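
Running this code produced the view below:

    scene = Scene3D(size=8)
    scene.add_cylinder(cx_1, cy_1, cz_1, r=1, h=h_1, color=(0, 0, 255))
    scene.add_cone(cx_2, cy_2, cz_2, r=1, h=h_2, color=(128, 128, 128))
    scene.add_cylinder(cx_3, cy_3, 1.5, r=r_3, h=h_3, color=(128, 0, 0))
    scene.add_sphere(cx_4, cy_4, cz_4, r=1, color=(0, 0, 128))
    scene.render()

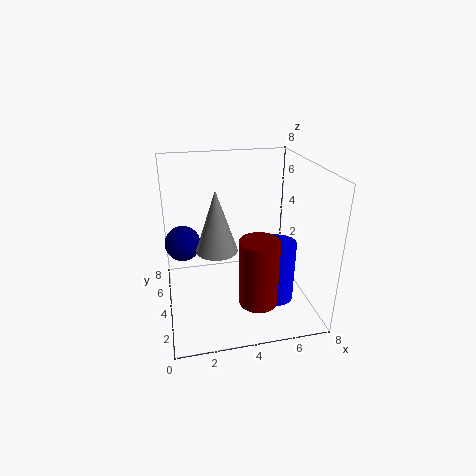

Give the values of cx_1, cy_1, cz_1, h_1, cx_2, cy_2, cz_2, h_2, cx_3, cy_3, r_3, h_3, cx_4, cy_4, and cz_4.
cx_1 = 6, cy_1 = 3, cz_1 = 0.5, h_1 = 3.5, cx_2 = 2.5, cy_2 = 2, cz_2 = 4.5, h_2 = 3, cx_3 = 4.5, cy_3 = 1.5, r_3 = 1, h_3 = 3.5, cx_4 = 1, cy_4 = 5, cz_4 = 3.5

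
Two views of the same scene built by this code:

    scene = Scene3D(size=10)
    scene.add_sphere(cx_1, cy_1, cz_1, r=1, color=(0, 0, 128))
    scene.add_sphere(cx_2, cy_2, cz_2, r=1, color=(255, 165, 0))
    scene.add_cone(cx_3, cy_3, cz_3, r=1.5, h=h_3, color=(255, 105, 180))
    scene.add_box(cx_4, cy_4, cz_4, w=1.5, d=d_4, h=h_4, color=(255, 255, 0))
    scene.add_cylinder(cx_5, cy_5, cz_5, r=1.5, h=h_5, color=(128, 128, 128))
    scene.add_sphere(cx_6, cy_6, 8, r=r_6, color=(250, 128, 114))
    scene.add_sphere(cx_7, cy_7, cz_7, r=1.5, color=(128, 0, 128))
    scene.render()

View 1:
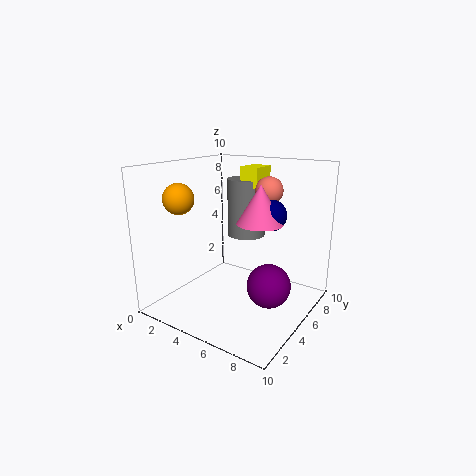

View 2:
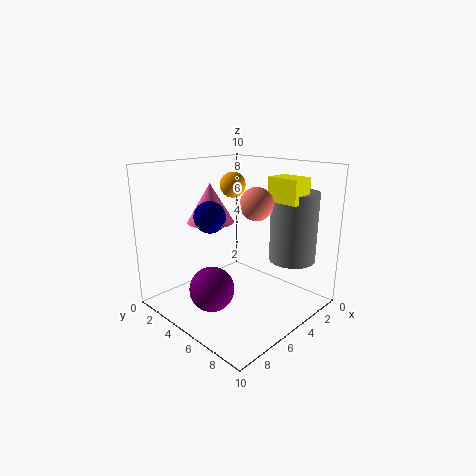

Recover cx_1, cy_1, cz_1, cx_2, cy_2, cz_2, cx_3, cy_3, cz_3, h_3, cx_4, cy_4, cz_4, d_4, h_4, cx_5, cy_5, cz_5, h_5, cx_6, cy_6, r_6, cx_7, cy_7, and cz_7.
cx_1 = 7.5
cy_1 = 5
cz_1 = 7
cx_2 = 2.5
cy_2 = 2
cz_2 = 8
cx_3 = 7
cy_3 = 4.5
cz_3 = 6.5
h_3 = 2.5
cx_4 = 3.5
cy_4 = 7.5
cz_4 = 8
d_4 = 2
h_4 = 1.5
cx_5 = 3.5
cy_5 = 8.5
cz_5 = 4
h_5 = 4.5
cx_6 = 6
cy_6 = 7.5
r_6 = 1
cx_7 = 7.5
cy_7 = 5
cz_7 = 2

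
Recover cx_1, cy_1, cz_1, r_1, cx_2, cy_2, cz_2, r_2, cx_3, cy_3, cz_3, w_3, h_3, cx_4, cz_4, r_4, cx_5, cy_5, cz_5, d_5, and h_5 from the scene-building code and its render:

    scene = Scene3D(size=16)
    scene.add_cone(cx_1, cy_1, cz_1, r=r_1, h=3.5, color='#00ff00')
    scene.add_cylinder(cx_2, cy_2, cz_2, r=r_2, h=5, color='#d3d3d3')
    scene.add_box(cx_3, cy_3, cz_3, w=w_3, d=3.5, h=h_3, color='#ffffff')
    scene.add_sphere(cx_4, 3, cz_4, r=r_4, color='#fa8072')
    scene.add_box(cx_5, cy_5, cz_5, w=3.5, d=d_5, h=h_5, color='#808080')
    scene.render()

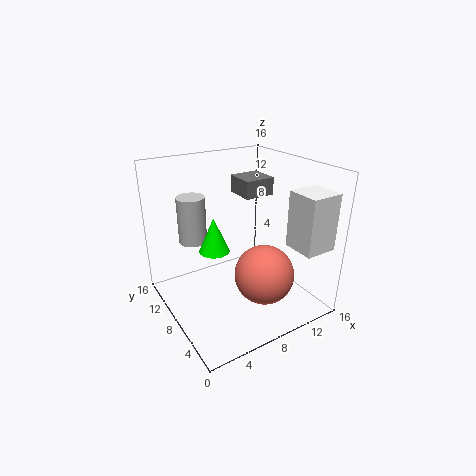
cx_1 = 4
cy_1 = 6
cz_1 = 8.5
r_1 = 1.5
cx_2 = 3.5
cy_2 = 10
cz_2 = 8
r_2 = 1.5
cx_3 = 11.5
cy_3 = 0.5
cz_3 = 8
w_3 = 3.5
h_3 = 6
cx_4 = 8
cz_4 = 6
r_4 = 3
cx_5 = 9.5
cy_5 = 8.5
cz_5 = 12
d_5 = 3.5
h_5 = 2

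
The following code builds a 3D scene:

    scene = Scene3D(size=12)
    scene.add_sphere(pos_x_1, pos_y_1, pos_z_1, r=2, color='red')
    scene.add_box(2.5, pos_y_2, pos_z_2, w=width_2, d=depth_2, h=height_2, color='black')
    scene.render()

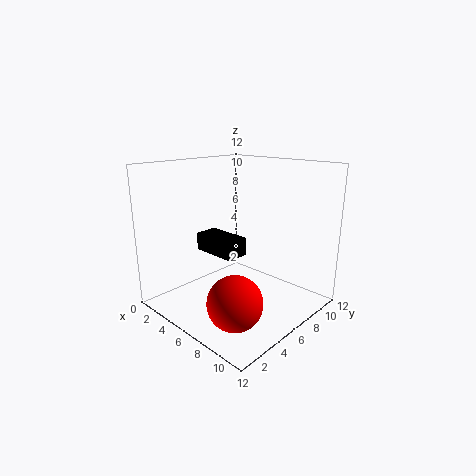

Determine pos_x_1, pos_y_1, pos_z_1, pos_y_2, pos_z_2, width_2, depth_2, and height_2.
pos_x_1 = 9.5; pos_y_1 = 2; pos_z_1 = 3; pos_y_2 = 4.5; pos_z_2 = 4.5; width_2 = 4; depth_2 = 2; height_2 = 1.5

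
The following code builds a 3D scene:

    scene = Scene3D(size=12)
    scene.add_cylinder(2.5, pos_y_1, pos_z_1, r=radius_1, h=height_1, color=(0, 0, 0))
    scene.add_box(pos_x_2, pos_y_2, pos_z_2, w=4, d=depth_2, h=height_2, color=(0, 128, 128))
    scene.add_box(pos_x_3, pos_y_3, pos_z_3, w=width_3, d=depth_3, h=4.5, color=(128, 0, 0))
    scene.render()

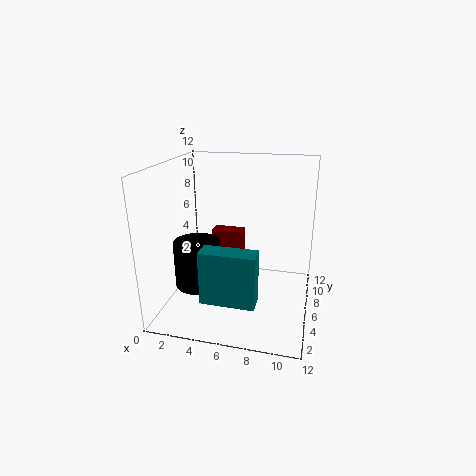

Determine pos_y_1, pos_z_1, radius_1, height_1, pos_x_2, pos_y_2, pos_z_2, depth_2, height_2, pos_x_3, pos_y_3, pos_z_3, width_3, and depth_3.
pos_y_1 = 5.5; pos_z_1 = 1.5; radius_1 = 2; height_1 = 4; pos_x_2 = 4.5; pos_y_2 = 0.5; pos_z_2 = 3; depth_2 = 1.5; height_2 = 4; pos_x_3 = 2.5; pos_y_3 = 9.5; pos_z_3 = 0.5; width_3 = 3; depth_3 = 1.5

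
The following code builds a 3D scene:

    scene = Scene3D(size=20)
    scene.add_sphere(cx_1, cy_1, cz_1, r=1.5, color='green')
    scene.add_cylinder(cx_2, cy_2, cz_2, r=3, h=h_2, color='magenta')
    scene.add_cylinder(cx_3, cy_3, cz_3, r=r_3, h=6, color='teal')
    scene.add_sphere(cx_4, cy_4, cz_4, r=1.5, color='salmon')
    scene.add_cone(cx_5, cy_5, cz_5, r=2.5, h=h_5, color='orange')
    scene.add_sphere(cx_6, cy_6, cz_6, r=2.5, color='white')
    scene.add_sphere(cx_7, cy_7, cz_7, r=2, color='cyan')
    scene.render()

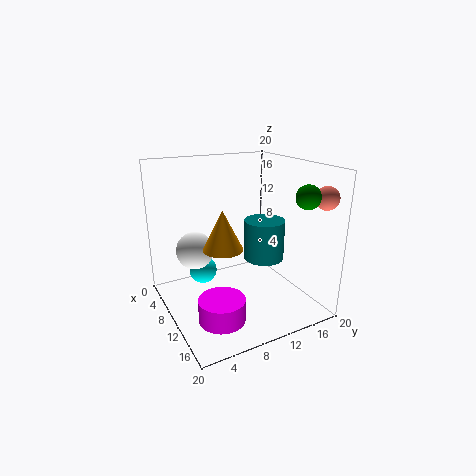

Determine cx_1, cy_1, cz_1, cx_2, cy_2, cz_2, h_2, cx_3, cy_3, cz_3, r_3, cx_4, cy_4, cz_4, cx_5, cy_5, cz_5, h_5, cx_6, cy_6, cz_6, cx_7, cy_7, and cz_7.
cx_1 = 18
cy_1 = 15
cz_1 = 17
cx_2 = 15
cy_2 = 5
cz_2 = 1.5
h_2 = 3
cx_3 = 9
cy_3 = 15
cz_3 = 5.5
r_3 = 3
cx_4 = 18
cy_4 = 18
cz_4 = 16.5
cx_5 = 13.5
cy_5 = 6
cz_5 = 10.5
h_5 = 5
cx_6 = 9
cy_6 = 4
cz_6 = 9
cx_7 = 6.5
cy_7 = 6
cz_7 = 4.5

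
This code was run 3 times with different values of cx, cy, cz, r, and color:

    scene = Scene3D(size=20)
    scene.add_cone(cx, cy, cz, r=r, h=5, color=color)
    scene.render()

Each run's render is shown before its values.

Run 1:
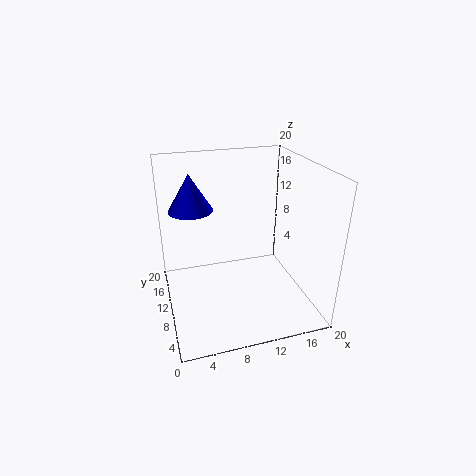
cx = 4
cy = 12
cz = 14
r = 3
color = 'blue'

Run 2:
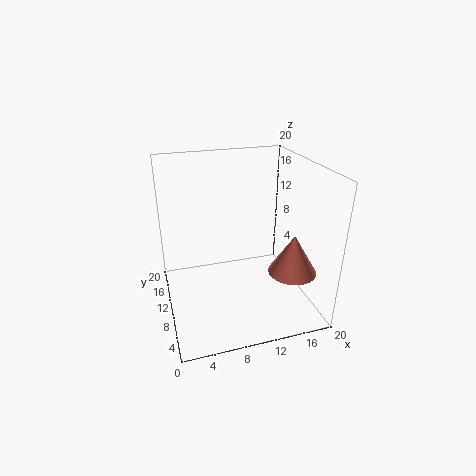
cx = 15
cy = 3
cz = 8
r = 3
color = 'salmon'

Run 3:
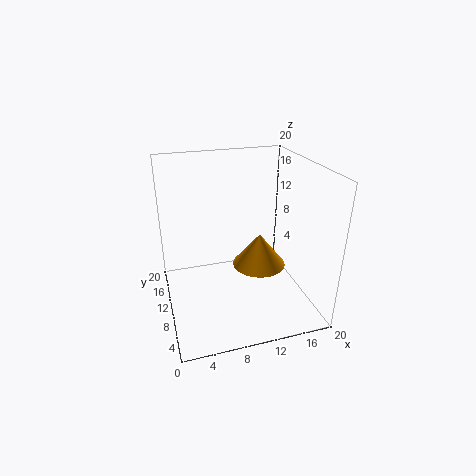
cx = 14
cy = 12
cz = 4
r = 4
color = 'orange'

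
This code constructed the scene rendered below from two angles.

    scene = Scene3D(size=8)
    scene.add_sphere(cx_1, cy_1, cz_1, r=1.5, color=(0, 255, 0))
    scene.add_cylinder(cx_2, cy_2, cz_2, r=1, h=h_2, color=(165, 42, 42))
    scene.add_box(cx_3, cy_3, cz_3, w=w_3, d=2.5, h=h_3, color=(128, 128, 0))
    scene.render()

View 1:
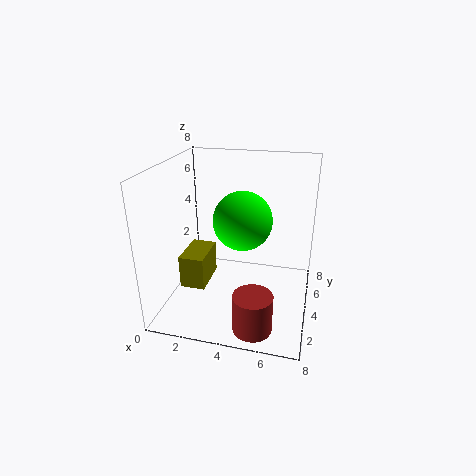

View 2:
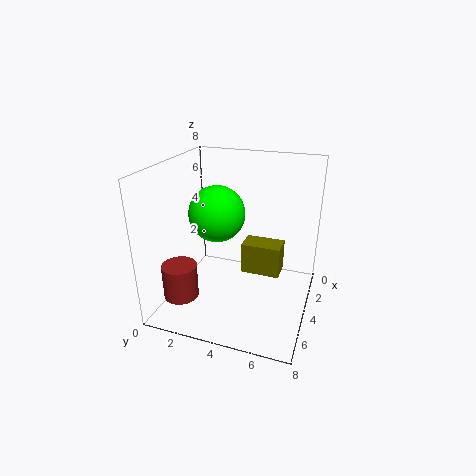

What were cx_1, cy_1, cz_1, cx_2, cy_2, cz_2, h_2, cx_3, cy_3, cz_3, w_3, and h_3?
cx_1 = 4.5, cy_1 = 3, cz_1 = 5.5, cx_2 = 5.5, cy_2 = 1, cz_2 = 0.5, h_2 = 2, cx_3 = 0.5, cy_3 = 3.5, cz_3 = 0.5, w_3 = 1.5, h_3 = 2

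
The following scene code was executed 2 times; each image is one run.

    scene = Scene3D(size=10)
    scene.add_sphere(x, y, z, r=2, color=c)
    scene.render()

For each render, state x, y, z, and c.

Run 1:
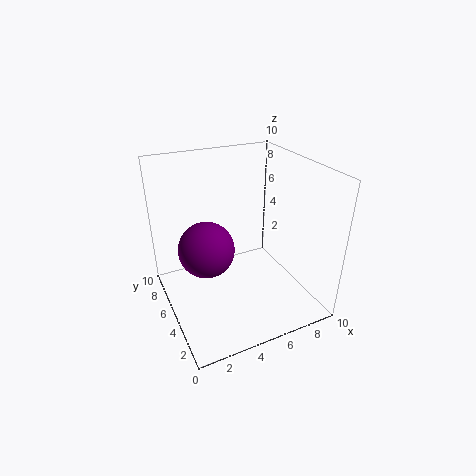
x = 3, y = 6, z = 4, c = 'purple'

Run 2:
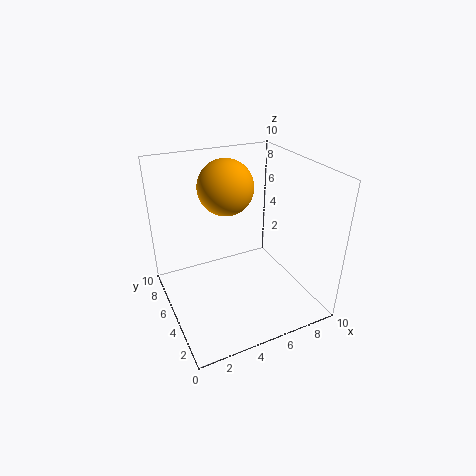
x = 5, y = 7, z = 8, c = 'orange'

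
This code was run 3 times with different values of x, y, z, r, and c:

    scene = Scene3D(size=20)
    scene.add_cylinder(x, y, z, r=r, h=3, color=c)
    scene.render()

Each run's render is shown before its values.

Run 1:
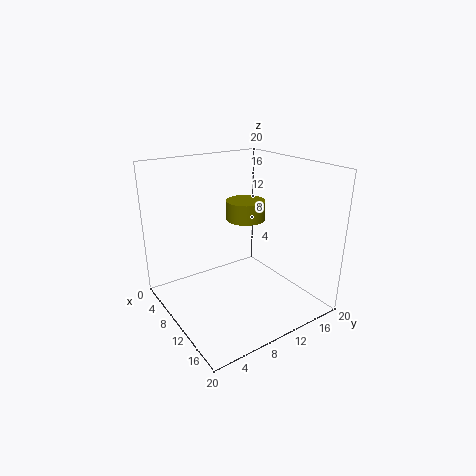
x = 5.5; y = 14.5; z = 10.5; r = 3; c = 'olive'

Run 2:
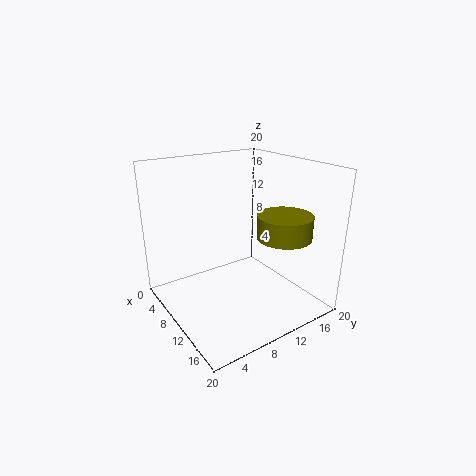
x = 16; y = 13; z = 11.5; r = 3.5; c = 'olive'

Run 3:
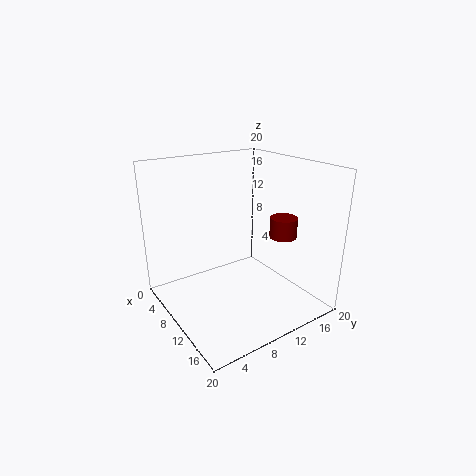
x = 11.5; y = 17; z = 9; r = 2; c = 'maroon'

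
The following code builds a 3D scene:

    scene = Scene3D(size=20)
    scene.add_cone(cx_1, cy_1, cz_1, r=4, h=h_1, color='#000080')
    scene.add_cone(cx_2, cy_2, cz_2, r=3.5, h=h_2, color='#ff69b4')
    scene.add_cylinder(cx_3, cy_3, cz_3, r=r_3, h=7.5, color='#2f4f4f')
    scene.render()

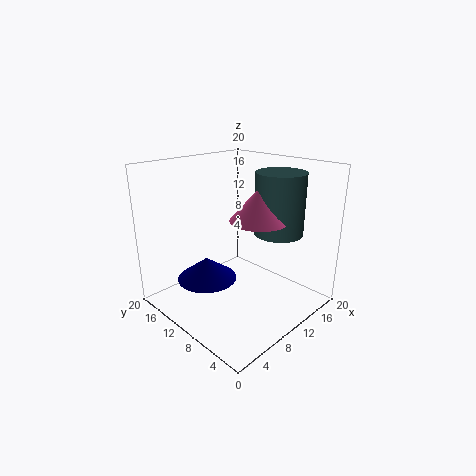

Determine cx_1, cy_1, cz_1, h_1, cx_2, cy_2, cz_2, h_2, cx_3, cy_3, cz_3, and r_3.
cx_1 = 5.5
cy_1 = 11.5
cz_1 = 5
h_1 = 3
cx_2 = 8
cy_2 = 4.5
cz_2 = 14.5
h_2 = 4
cx_3 = 10.5
cy_3 = 3.5
cz_3 = 12.5
r_3 = 3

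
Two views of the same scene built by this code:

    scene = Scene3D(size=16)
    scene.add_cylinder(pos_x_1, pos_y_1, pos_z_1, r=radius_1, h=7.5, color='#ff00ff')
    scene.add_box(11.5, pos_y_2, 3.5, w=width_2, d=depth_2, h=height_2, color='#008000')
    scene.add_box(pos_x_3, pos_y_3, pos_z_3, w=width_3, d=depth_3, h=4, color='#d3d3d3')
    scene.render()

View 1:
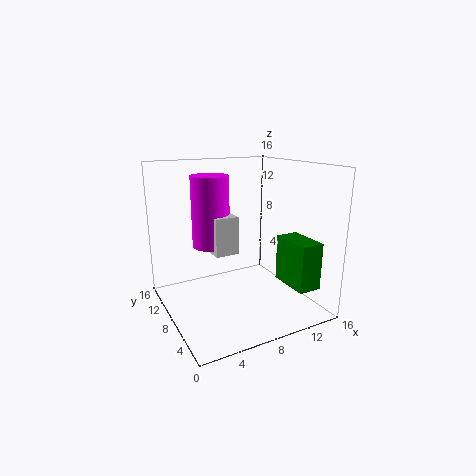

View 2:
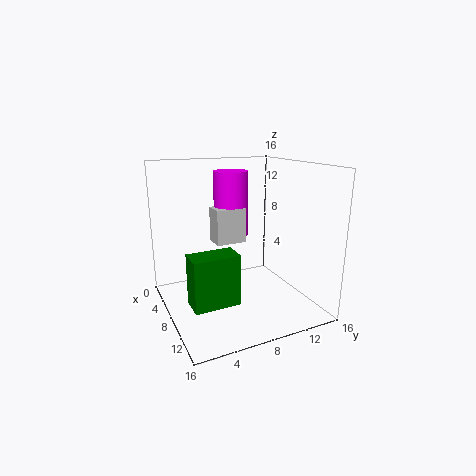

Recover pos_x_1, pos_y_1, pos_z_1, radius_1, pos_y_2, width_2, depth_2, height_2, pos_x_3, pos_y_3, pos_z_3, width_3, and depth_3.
pos_x_1 = 5; pos_y_1 = 8.5; pos_z_1 = 7.5; radius_1 = 2; pos_y_2 = 1; width_2 = 2.5; depth_2 = 4.5; height_2 = 5; pos_x_3 = 4.5; pos_y_3 = 6; pos_z_3 = 7; width_3 = 2.5; depth_3 = 3.5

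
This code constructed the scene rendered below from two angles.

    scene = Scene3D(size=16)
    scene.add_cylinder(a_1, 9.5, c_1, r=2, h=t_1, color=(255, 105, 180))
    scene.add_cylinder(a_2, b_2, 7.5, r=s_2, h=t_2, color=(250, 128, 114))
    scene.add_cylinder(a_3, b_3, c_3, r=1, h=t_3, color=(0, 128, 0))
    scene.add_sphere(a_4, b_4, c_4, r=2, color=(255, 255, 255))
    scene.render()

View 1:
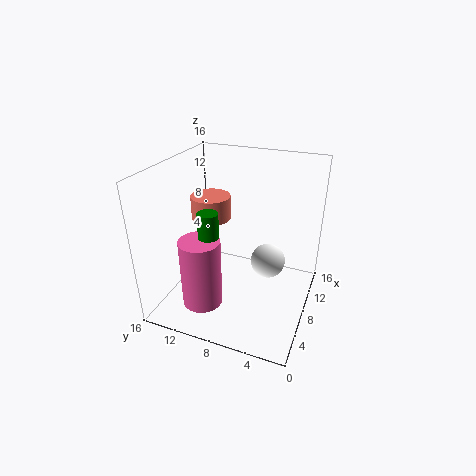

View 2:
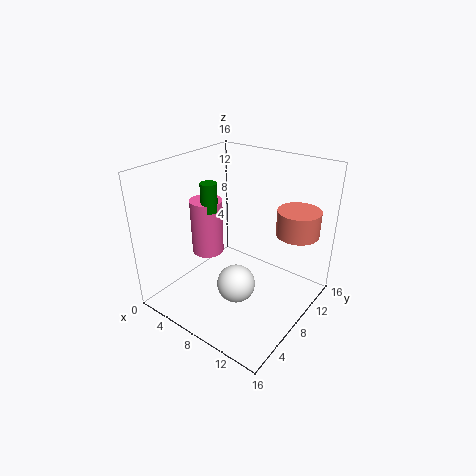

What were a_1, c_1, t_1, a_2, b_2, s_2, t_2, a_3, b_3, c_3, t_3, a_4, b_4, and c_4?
a_1 = 2; c_1 = 3.5; t_1 = 7; a_2 = 12.5; b_2 = 13.5; s_2 = 2.5; t_2 = 3; a_3 = 3; b_3 = 9; c_3 = 9.5; t_3 = 3.5; a_4 = 10; b_4 = 5; c_4 = 4.5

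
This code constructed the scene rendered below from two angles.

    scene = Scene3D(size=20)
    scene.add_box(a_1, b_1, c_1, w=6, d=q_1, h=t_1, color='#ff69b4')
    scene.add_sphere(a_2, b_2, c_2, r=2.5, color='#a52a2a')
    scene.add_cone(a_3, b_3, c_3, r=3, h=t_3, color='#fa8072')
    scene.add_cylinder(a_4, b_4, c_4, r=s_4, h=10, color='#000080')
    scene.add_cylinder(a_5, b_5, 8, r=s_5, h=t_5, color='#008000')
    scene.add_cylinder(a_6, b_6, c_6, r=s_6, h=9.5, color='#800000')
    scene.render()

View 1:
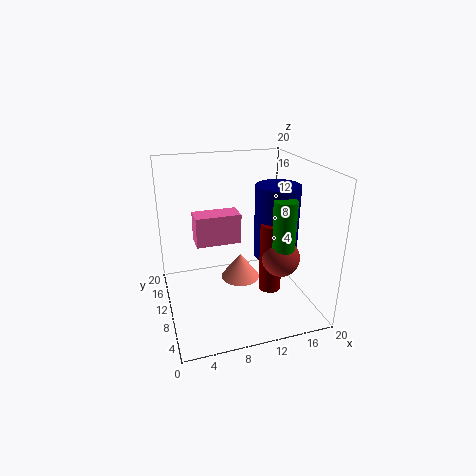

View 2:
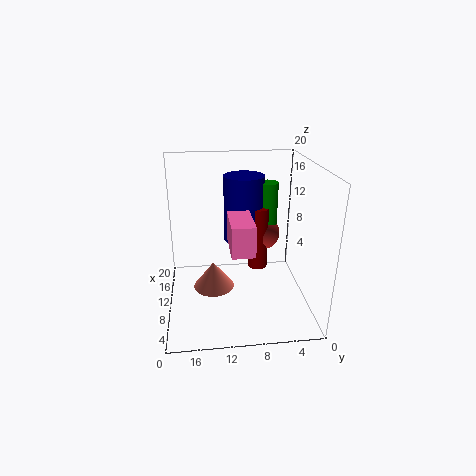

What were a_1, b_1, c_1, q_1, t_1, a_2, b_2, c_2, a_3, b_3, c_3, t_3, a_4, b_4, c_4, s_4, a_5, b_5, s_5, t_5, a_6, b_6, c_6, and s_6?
a_1 = 4; b_1 = 8.5; c_1 = 10; q_1 = 3; t_1 = 4; a_2 = 14.5; b_2 = 5.5; c_2 = 8.5; a_3 = 11.5; b_3 = 13.5; c_3 = 1.5; t_3 = 4; a_4 = 15; b_4 = 8.5; c_4 = 7.5; s_4 = 3; a_5 = 14.5; b_5 = 5; s_5 = 1.5; t_5 = 8.5; a_6 = 13.5; b_6 = 6.5; c_6 = 3.5; s_6 = 1.5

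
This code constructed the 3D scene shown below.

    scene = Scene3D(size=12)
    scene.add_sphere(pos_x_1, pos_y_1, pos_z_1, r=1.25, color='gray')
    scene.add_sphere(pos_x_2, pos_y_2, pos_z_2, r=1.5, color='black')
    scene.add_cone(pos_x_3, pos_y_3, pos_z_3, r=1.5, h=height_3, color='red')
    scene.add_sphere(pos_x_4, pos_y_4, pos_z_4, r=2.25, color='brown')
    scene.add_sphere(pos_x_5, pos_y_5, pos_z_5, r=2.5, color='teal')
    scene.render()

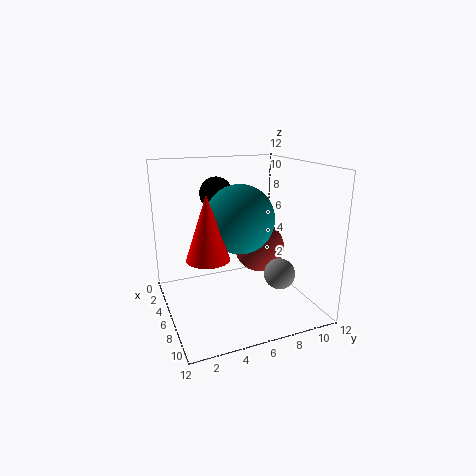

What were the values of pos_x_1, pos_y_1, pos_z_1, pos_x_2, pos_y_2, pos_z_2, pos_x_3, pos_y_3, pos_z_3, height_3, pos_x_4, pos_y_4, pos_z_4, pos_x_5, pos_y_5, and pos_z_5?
pos_x_1 = 8.75
pos_y_1 = 8.5
pos_z_1 = 3.5
pos_x_2 = 2
pos_y_2 = 5.5
pos_z_2 = 9
pos_x_3 = 9.75
pos_y_3 = 2.25
pos_z_3 = 6.25
height_3 = 4.5
pos_x_4 = 4.5
pos_y_4 = 8.75
pos_z_4 = 4.25
pos_x_5 = 8.75
pos_y_5 = 5
pos_z_5 = 8.5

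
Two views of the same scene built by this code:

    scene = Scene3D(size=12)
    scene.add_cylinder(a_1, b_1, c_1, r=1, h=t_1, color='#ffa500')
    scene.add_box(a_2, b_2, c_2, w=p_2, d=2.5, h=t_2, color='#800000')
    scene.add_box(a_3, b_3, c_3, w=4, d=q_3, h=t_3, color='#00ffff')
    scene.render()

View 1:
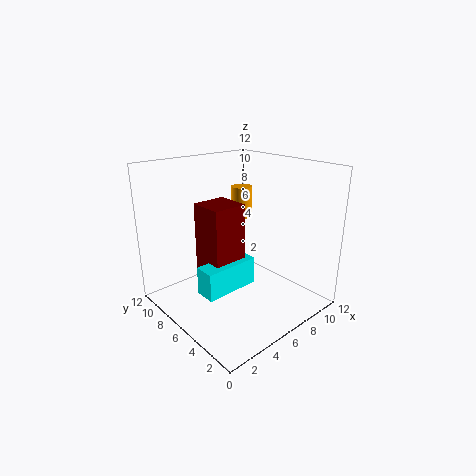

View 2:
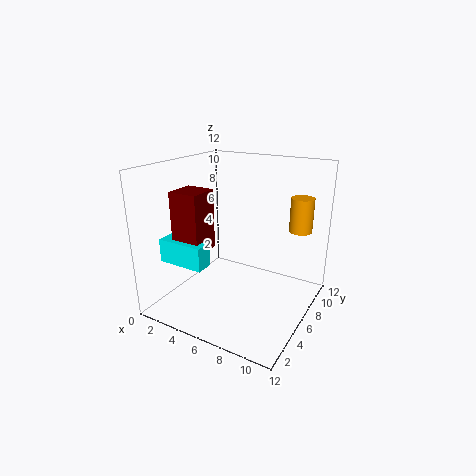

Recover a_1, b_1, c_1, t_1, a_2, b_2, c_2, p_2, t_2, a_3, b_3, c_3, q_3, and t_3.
a_1 = 10; b_1 = 10; c_1 = 6; t_1 = 3; a_2 = 1.5; b_2 = 3; c_2 = 5; p_2 = 2.5; t_2 = 5; a_3 = 0.5; b_3 = 2.5; c_3 = 4; q_3 = 1.5; t_3 = 2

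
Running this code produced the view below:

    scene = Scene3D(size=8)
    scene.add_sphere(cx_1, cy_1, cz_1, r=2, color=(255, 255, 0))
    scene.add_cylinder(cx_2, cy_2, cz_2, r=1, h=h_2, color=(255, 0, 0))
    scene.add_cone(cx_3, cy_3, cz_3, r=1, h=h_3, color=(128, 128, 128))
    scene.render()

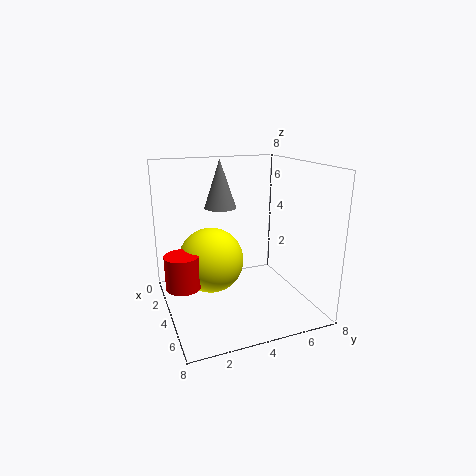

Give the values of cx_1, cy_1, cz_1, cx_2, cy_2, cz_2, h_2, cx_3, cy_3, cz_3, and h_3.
cx_1 = 2
cy_1 = 3
cz_1 = 2
cx_2 = 3
cy_2 = 1
cz_2 = 1
h_2 = 2
cx_3 = 1
cy_3 = 4
cz_3 = 5
h_3 = 3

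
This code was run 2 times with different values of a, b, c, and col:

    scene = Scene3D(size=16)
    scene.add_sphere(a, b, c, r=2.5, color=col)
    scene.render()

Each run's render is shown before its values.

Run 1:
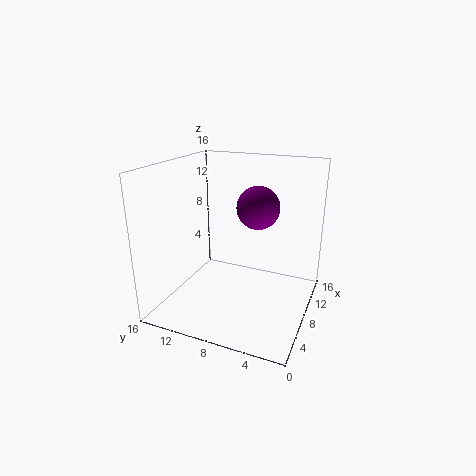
a = 11, b = 6.75, c = 10.75, col = 'purple'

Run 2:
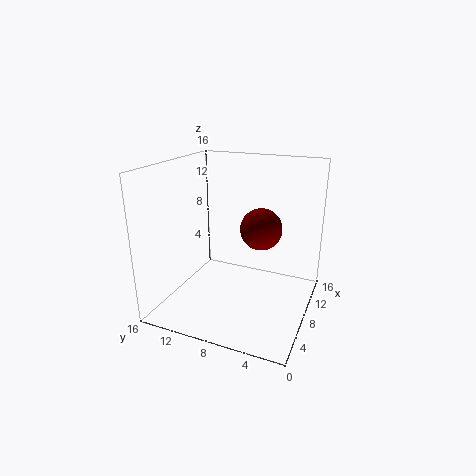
a = 11.5, b = 6.5, c = 8, col = 'maroon'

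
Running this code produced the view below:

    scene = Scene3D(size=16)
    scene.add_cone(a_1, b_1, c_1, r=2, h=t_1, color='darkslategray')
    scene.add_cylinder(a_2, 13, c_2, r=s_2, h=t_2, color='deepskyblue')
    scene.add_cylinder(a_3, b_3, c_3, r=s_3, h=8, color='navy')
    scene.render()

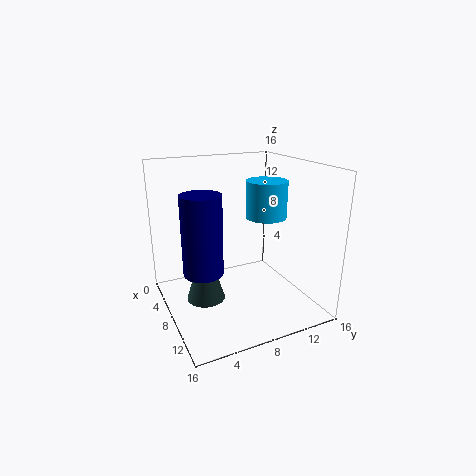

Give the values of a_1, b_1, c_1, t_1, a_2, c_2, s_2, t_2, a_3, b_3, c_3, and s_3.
a_1 = 9.5; b_1 = 3.5; c_1 = 2.5; t_1 = 6.5; a_2 = 5.5; c_2 = 9; s_2 = 2.5; t_2 = 4.5; a_3 = 10.5; b_3 = 3; c_3 = 6; s_3 = 2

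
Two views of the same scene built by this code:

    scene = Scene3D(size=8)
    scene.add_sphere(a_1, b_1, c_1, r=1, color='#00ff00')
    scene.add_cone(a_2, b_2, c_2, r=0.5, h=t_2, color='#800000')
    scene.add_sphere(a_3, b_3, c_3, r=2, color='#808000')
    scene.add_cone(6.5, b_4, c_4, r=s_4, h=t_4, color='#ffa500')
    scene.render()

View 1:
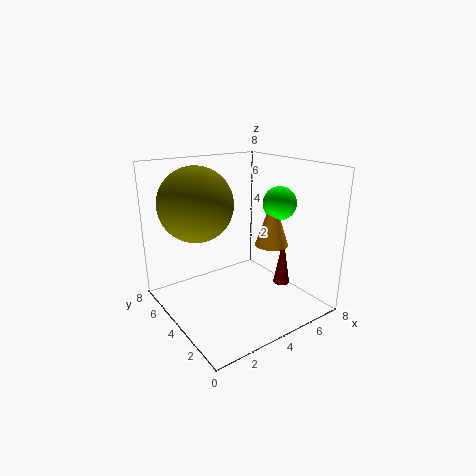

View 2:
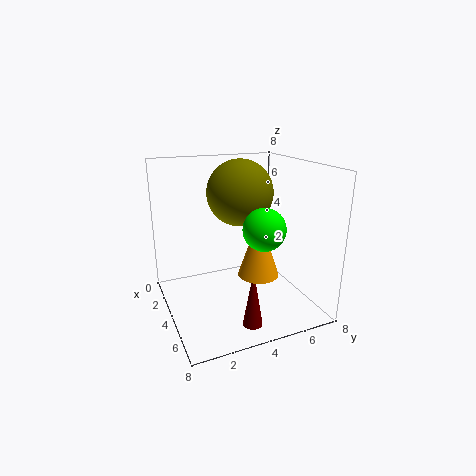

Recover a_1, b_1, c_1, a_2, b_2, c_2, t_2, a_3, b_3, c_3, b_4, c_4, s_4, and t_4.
a_1 = 7, b_1 = 4, c_1 = 5.5, a_2 = 7, b_2 = 3.5, c_2 = 0.5, t_2 = 3, a_3 = 2, b_3 = 5, c_3 = 6, b_4 = 4, c_4 = 3, s_4 = 1, t_4 = 3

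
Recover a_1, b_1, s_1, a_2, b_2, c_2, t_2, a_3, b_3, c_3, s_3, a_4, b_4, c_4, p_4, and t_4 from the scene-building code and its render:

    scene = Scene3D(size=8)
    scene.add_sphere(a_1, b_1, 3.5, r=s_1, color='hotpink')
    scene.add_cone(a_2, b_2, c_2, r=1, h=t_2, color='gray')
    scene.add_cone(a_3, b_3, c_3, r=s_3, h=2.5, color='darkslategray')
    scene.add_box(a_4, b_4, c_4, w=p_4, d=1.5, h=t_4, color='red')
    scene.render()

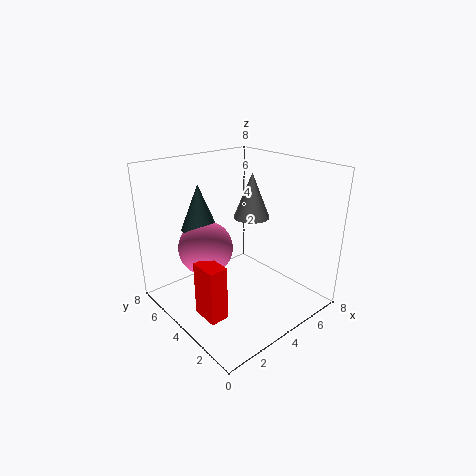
a_1 = 2.5
b_1 = 5
s_1 = 1.5
a_2 = 5
b_2 = 4
c_2 = 5
t_2 = 2.5
a_3 = 2.5
b_3 = 5.5
c_3 = 4.5
s_3 = 1
a_4 = 1
b_4 = 2.5
c_4 = 0.5
p_4 = 1
t_4 = 3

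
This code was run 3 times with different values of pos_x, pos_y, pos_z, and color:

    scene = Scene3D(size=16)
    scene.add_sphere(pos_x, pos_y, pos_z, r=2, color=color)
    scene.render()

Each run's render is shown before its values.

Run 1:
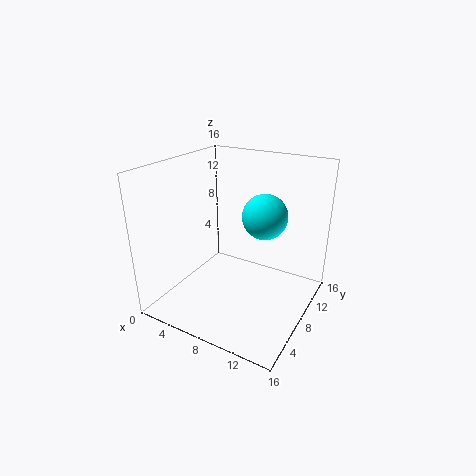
pos_x = 13, pos_y = 4, pos_z = 13, color = 'cyan'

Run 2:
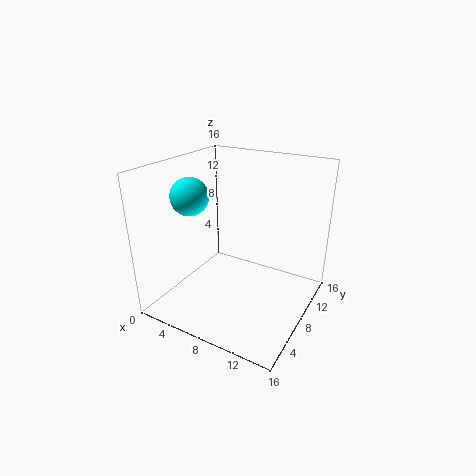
pos_x = 4, pos_y = 5, pos_z = 13, color = 'cyan'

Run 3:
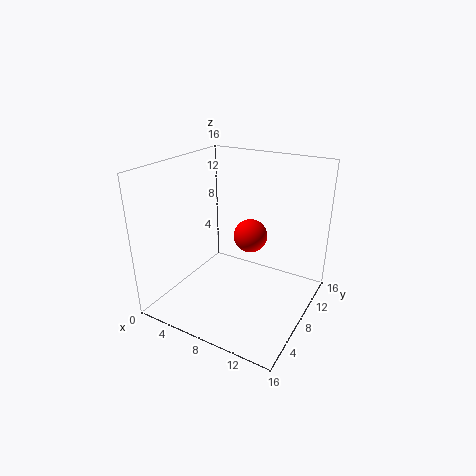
pos_x = 8, pos_y = 11, pos_z = 7, color = 'red'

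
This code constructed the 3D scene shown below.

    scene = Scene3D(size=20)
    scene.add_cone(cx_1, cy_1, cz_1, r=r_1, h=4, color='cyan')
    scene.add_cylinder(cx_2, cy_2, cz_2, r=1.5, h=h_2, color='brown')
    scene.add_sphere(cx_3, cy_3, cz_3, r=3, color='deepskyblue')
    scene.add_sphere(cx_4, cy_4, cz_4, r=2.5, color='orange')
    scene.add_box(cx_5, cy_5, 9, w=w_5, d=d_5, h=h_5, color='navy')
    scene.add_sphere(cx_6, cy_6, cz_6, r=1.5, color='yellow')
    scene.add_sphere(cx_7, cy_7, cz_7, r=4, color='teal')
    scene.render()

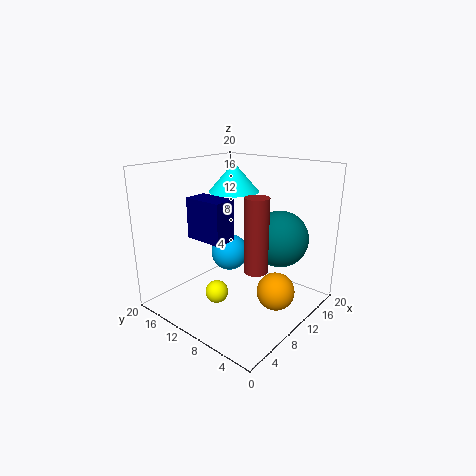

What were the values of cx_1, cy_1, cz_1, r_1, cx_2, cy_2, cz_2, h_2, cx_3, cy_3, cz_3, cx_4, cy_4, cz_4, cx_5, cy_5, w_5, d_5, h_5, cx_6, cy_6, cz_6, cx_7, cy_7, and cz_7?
cx_1 = 11.5
cy_1 = 12
cz_1 = 16
r_1 = 3.5
cx_2 = 7.5
cy_2 = 5
cz_2 = 7.5
h_2 = 9.5
cx_3 = 15
cy_3 = 16
cz_3 = 4.5
cx_4 = 10
cy_4 = 3.5
cz_4 = 4
cx_5 = 7.5
cy_5 = 11.5
w_5 = 3.5
d_5 = 6
h_5 = 6
cx_6 = 5
cy_6 = 9.5
cz_6 = 4
cx_7 = 14.5
cy_7 = 6
cz_7 = 9.5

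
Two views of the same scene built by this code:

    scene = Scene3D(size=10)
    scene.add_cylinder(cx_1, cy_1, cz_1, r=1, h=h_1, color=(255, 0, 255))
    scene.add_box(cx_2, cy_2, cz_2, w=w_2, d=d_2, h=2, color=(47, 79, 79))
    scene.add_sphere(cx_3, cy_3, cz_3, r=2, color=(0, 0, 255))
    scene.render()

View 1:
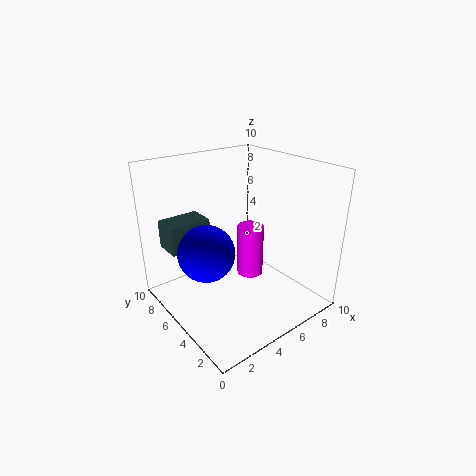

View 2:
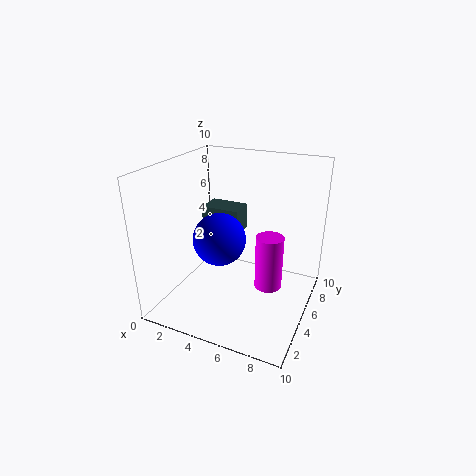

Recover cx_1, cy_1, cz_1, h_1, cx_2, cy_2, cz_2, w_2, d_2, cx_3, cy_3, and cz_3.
cx_1 = 7, cy_1 = 6, cz_1 = 1, h_1 = 4, cx_2 = 1, cy_2 = 7, cz_2 = 4, w_2 = 3, d_2 = 2, cx_3 = 3, cy_3 = 6, cz_3 = 4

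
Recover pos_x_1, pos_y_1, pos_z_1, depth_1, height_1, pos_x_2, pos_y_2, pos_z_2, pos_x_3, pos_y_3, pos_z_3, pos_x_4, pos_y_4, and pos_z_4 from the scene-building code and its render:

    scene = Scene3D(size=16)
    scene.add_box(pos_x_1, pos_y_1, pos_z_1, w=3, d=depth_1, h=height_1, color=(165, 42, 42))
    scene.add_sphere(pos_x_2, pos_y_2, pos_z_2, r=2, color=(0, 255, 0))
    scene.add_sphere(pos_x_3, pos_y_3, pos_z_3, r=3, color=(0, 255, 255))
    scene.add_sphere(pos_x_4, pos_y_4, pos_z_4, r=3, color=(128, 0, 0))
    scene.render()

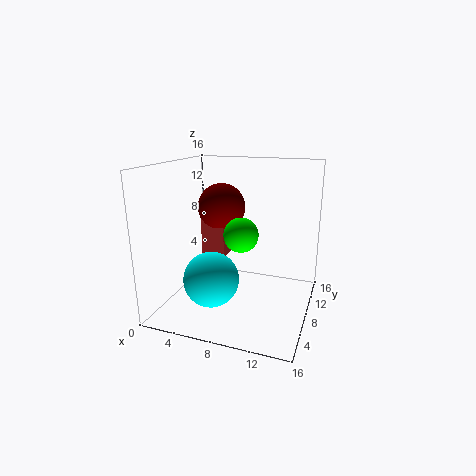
pos_x_1 = 2
pos_y_1 = 11
pos_z_1 = 4
depth_1 = 4
height_1 = 6
pos_x_2 = 8
pos_y_2 = 9
pos_z_2 = 8
pos_x_3 = 6
pos_y_3 = 5
pos_z_3 = 4
pos_x_4 = 4
pos_y_4 = 13
pos_z_4 = 10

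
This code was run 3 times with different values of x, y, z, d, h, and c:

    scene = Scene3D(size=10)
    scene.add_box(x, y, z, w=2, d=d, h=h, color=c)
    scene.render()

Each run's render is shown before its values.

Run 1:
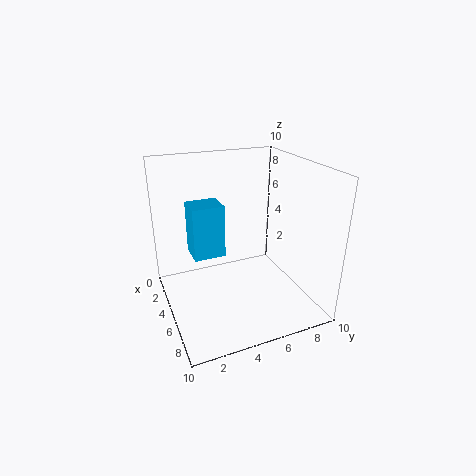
x = 2.5
y = 2
z = 3.5
d = 2.25
h = 3.75
c = 'deepskyblue'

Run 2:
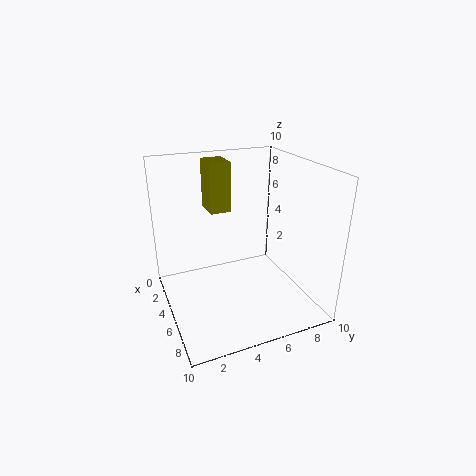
x = 1.75
y = 3.5
z = 6.5
d = 1.5
h = 3.5
c = 'olive'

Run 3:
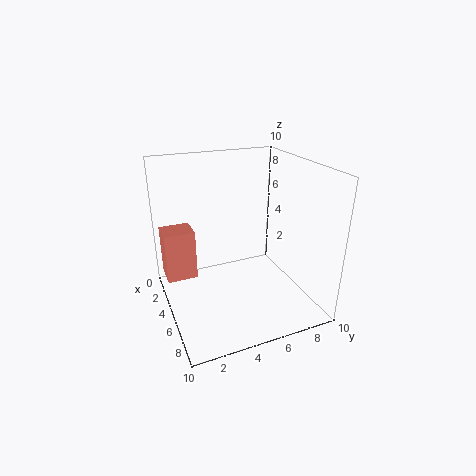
x = 1
y = 0.25
z = 1.25
d = 2.25
h = 3.75
c = 'salmon'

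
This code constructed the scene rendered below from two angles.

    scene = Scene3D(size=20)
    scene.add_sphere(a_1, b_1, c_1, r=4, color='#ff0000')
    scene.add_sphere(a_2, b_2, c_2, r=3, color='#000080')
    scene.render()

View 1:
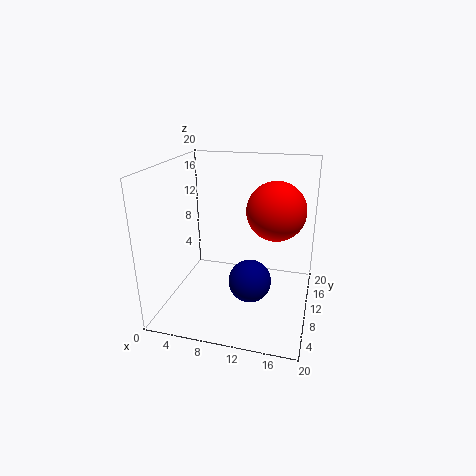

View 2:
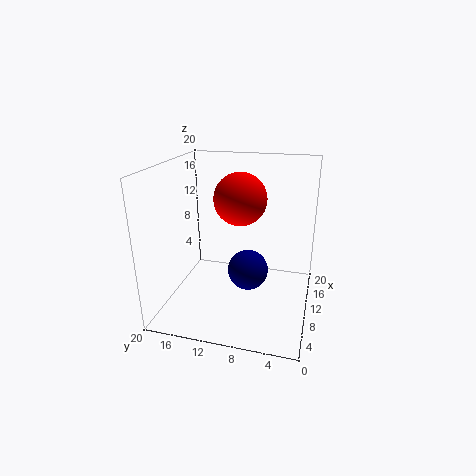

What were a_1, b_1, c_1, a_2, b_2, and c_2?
a_1 = 15
b_1 = 11
c_1 = 14
a_2 = 12
b_2 = 9
c_2 = 4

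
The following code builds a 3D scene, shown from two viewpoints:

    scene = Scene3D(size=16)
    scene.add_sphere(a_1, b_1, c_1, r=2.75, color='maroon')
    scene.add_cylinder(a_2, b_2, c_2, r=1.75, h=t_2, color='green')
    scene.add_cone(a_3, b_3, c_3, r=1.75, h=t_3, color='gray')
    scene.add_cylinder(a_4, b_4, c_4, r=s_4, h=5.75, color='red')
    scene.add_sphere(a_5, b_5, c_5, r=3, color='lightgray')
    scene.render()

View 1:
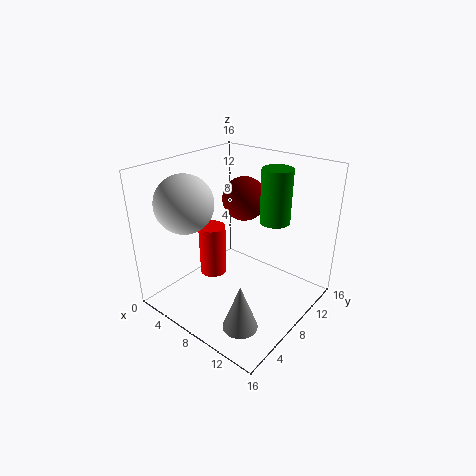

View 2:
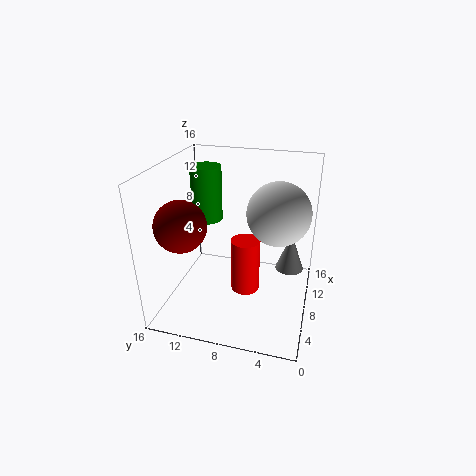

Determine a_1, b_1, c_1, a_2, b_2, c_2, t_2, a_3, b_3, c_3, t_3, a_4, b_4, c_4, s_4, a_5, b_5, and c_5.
a_1 = 4.75
b_1 = 13.25
c_1 = 10.25
a_2 = 10
b_2 = 12.25
c_2 = 9
t_2 = 6.25
a_3 = 12.75
b_3 = 2.5
c_3 = 2
t_3 = 4.75
a_4 = 5.5
b_4 = 6.5
c_4 = 3.5
s_4 = 1.5
a_5 = 5
b_5 = 3.25
c_5 = 12.75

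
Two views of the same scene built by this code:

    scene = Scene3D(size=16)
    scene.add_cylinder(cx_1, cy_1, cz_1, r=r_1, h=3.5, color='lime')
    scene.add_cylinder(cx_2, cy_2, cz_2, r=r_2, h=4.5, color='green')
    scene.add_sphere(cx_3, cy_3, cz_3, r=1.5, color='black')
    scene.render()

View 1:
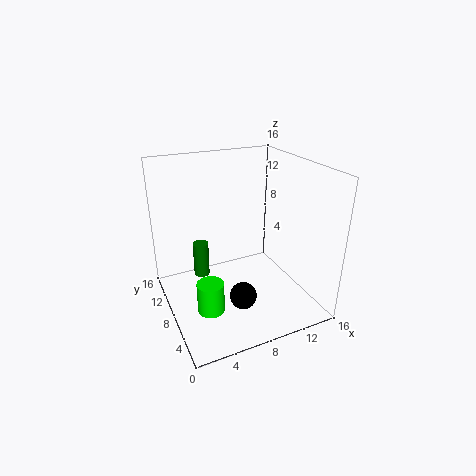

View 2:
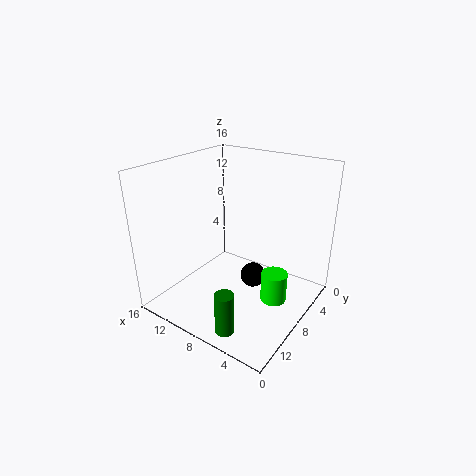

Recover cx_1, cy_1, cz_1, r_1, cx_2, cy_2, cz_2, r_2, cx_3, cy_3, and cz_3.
cx_1 = 4, cy_1 = 6.5, cz_1 = 0.5, r_1 = 1.5, cx_2 = 5.5, cy_2 = 14, cz_2 = 0.5, r_2 = 1, cx_3 = 7.5, cy_3 = 5.5, cz_3 = 2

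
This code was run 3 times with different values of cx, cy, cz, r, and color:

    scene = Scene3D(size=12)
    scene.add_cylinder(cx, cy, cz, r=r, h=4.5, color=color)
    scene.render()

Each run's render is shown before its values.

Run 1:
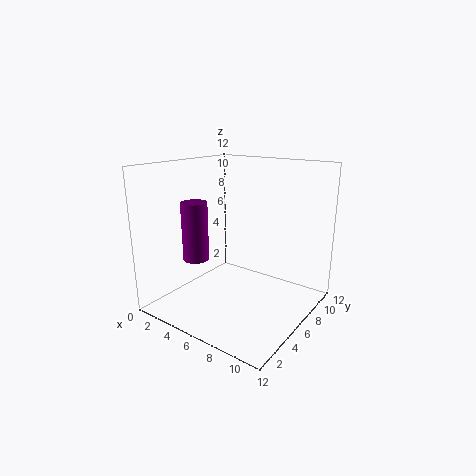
cx = 4.5; cy = 2.5; cz = 5; r = 1; color = 'purple'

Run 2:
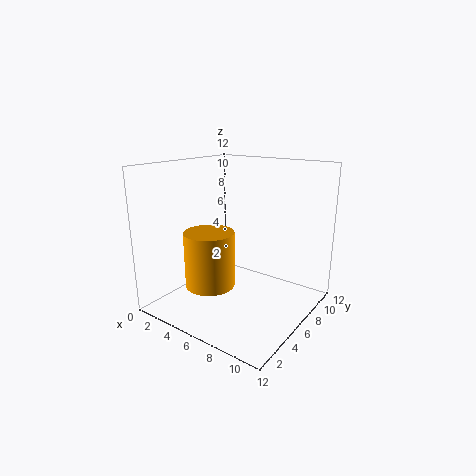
cx = 5; cy = 3.5; cz = 2.5; r = 2; color = 'orange'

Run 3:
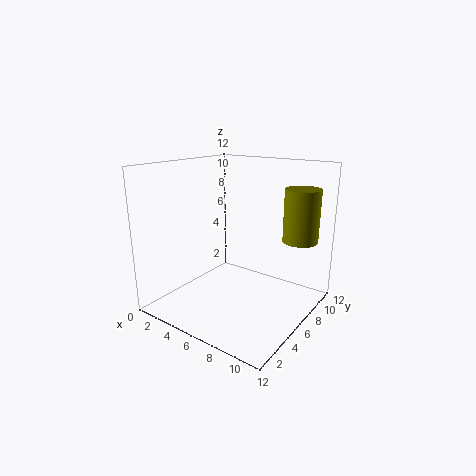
cx = 10; cy = 9.5; cz = 5.5; r = 1.5; color = 'olive'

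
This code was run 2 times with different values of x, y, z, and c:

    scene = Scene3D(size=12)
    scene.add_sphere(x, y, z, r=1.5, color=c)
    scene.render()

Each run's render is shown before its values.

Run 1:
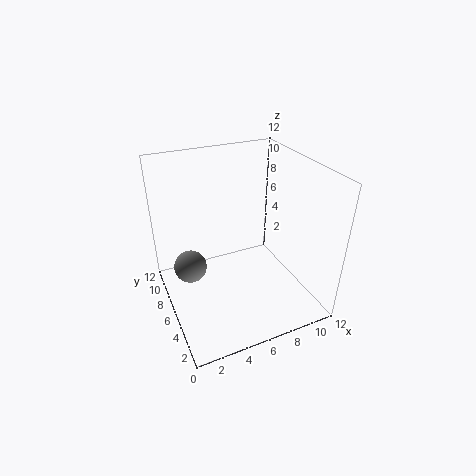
x = 2.5
y = 9
z = 2
c = 'gray'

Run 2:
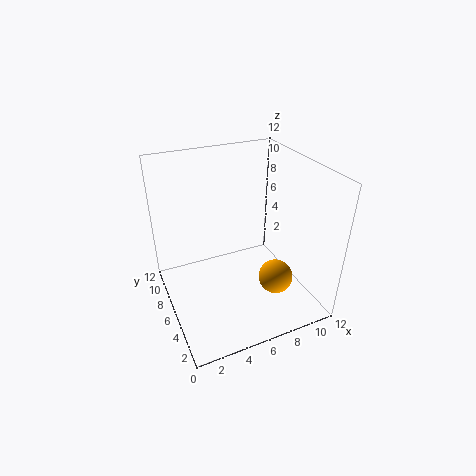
x = 9
y = 4.5
z = 2
c = 'orange'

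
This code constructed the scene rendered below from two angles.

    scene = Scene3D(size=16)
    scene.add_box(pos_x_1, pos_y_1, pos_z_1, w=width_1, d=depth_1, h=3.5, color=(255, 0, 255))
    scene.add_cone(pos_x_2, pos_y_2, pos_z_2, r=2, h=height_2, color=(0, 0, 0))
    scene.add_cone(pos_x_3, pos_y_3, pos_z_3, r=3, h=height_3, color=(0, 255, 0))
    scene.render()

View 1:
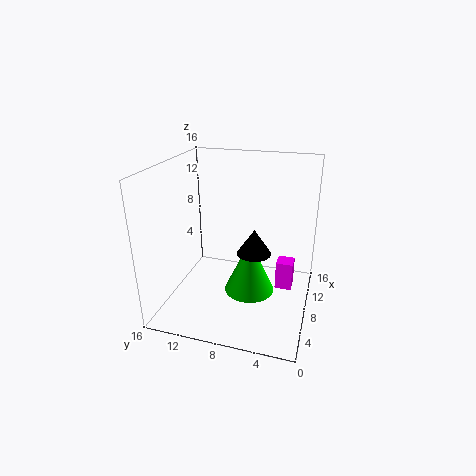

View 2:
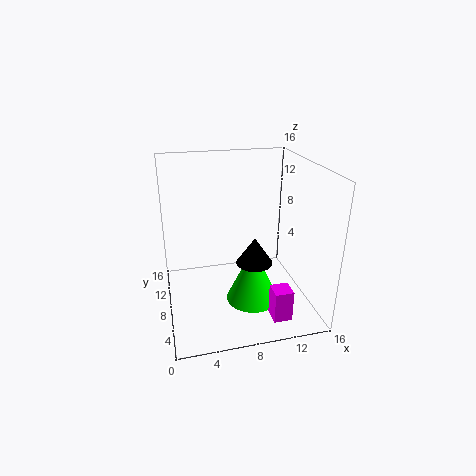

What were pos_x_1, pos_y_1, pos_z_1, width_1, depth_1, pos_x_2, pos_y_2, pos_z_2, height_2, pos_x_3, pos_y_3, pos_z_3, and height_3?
pos_x_1 = 10.5
pos_y_1 = 2
pos_z_1 = 0.5
width_1 = 2
depth_1 = 2
pos_x_2 = 9.5
pos_y_2 = 6.5
pos_z_2 = 5.5
height_2 = 3
pos_x_3 = 9.5
pos_y_3 = 7
pos_z_3 = 0.5
height_3 = 6.5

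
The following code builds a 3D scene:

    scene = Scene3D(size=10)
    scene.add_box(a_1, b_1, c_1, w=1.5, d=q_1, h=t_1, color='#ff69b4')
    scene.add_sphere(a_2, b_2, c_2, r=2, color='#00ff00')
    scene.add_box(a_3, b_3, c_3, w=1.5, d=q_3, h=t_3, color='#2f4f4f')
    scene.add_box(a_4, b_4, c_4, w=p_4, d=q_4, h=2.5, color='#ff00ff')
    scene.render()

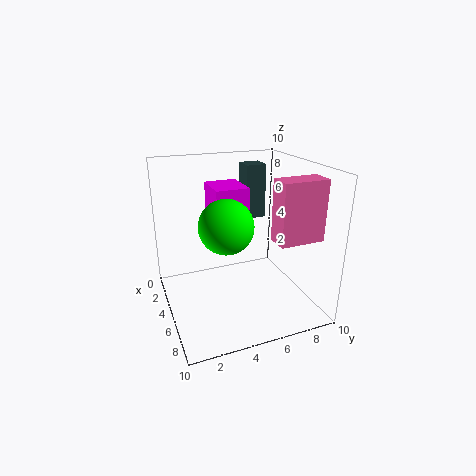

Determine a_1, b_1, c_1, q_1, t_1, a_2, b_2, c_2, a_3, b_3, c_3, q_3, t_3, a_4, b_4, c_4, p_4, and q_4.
a_1 = 7, b_1 = 6.5, c_1 = 5.5, q_1 = 3, t_1 = 4, a_2 = 4, b_2 = 4.5, c_2 = 5.5, a_3 = 1.5, b_3 = 6.5, c_3 = 5.5, q_3 = 1.5, t_3 = 4, a_4 = 0.5, b_4 = 4, c_4 = 5.5, p_4 = 3, q_4 = 2.5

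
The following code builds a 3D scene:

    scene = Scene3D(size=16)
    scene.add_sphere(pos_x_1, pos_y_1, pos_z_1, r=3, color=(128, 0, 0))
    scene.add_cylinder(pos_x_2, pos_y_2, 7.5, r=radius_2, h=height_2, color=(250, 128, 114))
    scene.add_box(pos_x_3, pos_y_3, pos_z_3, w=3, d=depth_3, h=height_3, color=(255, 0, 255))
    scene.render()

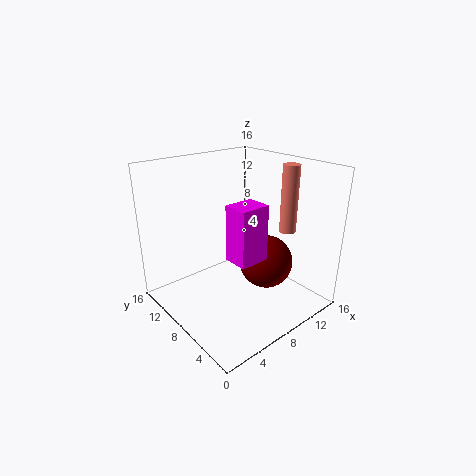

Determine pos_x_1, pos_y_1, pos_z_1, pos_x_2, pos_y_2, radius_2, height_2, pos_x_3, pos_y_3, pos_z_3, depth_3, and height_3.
pos_x_1 = 10.5
pos_y_1 = 6
pos_z_1 = 5
pos_x_2 = 14.5
pos_y_2 = 6.5
radius_2 = 1
height_2 = 8
pos_x_3 = 4
pos_y_3 = 2.5
pos_z_3 = 8
depth_3 = 2.5
height_3 = 5.5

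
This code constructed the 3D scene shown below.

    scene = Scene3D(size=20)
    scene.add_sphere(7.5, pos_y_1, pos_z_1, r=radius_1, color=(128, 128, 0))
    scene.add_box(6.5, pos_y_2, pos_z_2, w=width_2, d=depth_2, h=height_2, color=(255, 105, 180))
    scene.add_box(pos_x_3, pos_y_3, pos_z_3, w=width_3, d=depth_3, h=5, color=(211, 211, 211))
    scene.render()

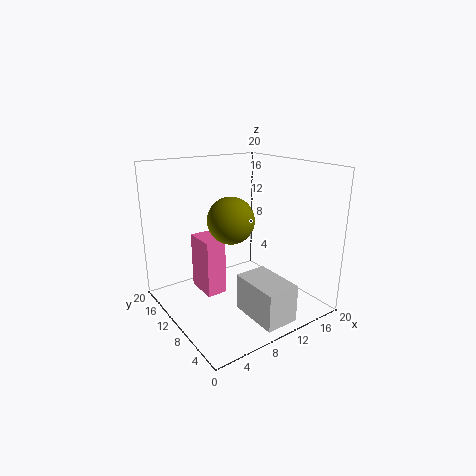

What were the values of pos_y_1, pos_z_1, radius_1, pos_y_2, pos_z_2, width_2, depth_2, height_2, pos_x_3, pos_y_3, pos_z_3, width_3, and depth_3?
pos_y_1 = 8; pos_z_1 = 13.5; radius_1 = 3; pos_y_2 = 12.5; pos_z_2 = 0.5; width_2 = 3; depth_2 = 5; height_2 = 8.5; pos_x_3 = 8; pos_y_3 = 0.5; pos_z_3 = 1; width_3 = 4.5; depth_3 = 7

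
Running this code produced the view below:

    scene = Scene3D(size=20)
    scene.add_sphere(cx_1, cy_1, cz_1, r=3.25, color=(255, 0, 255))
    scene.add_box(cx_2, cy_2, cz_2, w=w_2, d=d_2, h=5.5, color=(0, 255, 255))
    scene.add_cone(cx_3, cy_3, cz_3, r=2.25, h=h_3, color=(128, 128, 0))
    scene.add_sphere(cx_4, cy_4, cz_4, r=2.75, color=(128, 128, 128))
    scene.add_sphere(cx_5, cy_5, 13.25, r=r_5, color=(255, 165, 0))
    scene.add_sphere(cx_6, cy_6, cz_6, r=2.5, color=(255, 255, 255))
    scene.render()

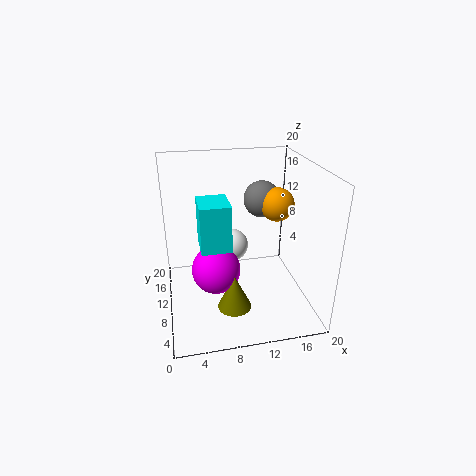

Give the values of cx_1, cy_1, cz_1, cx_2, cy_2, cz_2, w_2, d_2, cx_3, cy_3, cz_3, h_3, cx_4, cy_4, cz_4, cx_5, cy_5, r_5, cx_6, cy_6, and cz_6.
cx_1 = 6.5
cy_1 = 7.75
cz_1 = 6.75
cx_2 = 4.25
cy_2 = 2.5
cz_2 = 12.25
w_2 = 3.5
d_2 = 4.25
cx_3 = 8.5
cy_3 = 5.25
cz_3 = 2.25
h_3 = 4.75
cx_4 = 14.75
cy_4 = 15
cz_4 = 13.5
cx_5 = 16.5
cy_5 = 13
r_5 = 2.5
cx_6 = 10
cy_6 = 14.5
cz_6 = 6.5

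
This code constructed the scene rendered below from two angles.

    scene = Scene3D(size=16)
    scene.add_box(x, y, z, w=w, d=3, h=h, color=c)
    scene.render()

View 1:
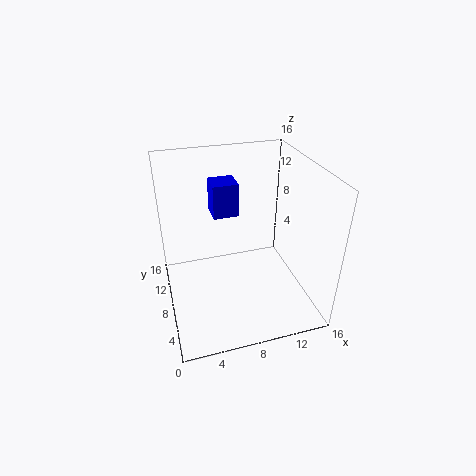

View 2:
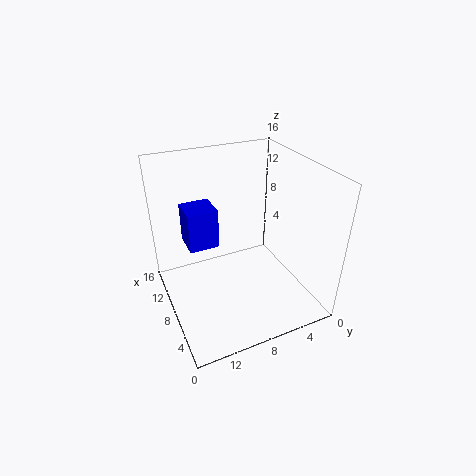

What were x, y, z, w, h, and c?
x = 6; y = 11; z = 9; w = 3; h = 4; c = 'blue'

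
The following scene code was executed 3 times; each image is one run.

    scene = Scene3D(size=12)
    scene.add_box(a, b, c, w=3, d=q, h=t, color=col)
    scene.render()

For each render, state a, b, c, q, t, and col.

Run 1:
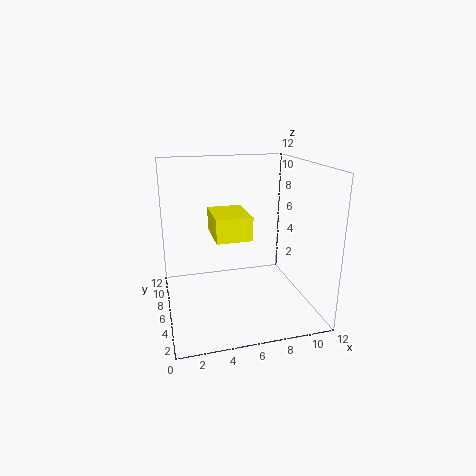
a = 4, b = 5, c = 6, q = 4, t = 2, col = 'yellow'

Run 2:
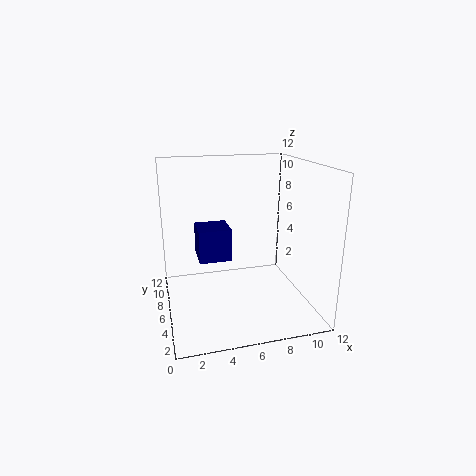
a = 3, b = 8, c = 3, q = 3, t = 3, col = 'navy'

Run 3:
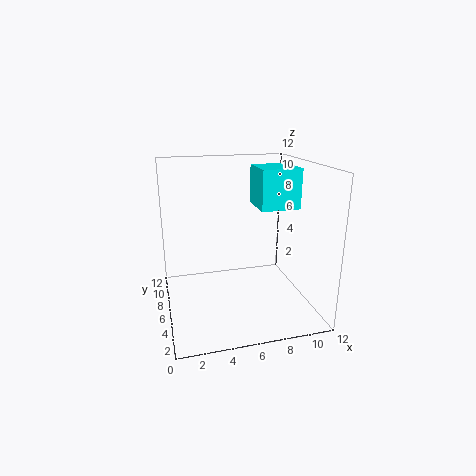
a = 7, b = 3, c = 9, q = 3, t = 3, col = 'cyan'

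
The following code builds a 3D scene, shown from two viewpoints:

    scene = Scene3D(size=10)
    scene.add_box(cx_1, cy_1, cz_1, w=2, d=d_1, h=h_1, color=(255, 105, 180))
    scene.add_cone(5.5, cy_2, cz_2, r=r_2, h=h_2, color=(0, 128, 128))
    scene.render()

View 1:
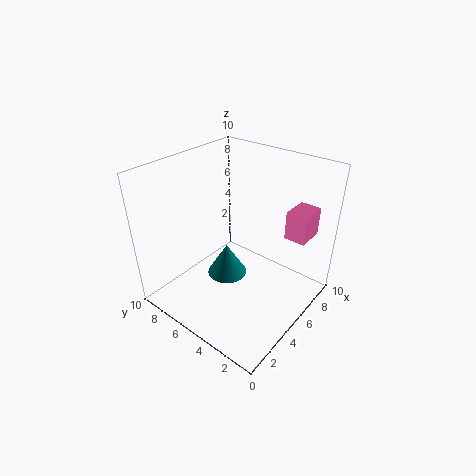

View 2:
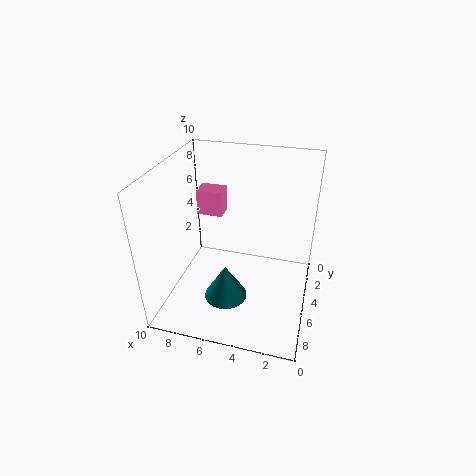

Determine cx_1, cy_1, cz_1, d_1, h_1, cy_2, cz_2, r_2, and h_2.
cx_1 = 7
cy_1 = 1
cz_1 = 5
d_1 = 1.5
h_1 = 2
cy_2 = 6.5
cz_2 = 1
r_2 = 1.5
h_2 = 2.5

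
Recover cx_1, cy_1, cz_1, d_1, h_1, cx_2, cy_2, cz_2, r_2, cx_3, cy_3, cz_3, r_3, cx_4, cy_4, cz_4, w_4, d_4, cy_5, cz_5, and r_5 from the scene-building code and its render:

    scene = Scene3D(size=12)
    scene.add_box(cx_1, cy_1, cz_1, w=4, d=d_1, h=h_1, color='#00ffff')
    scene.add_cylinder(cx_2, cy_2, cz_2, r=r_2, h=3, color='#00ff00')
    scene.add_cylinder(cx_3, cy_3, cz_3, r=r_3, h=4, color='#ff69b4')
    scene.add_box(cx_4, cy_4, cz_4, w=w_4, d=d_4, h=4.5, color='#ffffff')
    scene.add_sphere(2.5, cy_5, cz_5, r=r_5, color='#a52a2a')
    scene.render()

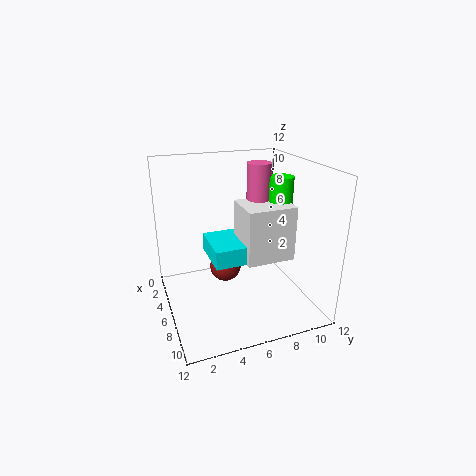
cx_1 = 4, cy_1 = 3.5, cz_1 = 4.5, d_1 = 3.5, h_1 = 1.5, cx_2 = 6.5, cy_2 = 9.5, cz_2 = 8, r_2 = 1, cx_3 = 5.5, cy_3 = 8, cz_3 = 8, r_3 = 1, cx_4 = 5, cy_4 = 6, cz_4 = 4.5, w_4 = 3.5, d_4 = 4, cy_5 = 6, cz_5 = 1.5, r_5 = 1.5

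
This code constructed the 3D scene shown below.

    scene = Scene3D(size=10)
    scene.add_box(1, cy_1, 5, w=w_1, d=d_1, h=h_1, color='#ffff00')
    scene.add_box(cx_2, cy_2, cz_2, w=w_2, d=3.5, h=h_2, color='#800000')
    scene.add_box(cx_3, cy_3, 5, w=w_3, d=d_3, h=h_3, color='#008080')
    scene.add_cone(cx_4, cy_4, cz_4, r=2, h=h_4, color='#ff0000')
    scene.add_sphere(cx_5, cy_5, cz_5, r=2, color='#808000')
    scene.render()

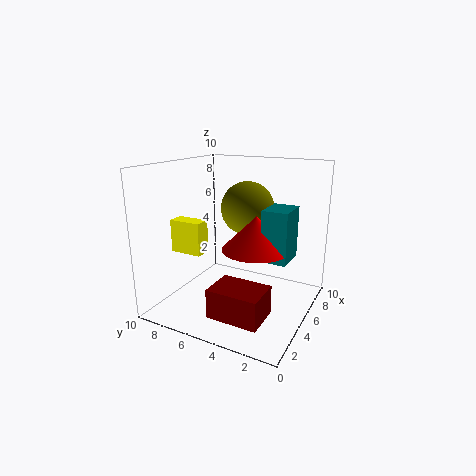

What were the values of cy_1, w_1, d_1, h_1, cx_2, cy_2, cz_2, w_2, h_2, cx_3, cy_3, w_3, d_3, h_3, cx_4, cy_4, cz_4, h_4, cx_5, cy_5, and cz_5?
cy_1 = 5.5, w_1 = 1, d_1 = 2, h_1 = 2, cx_2 = 1.5, cy_2 = 2, cz_2 = 0.5, w_2 = 2.5, h_2 = 2, cx_3 = 2, cy_3 = 0.5, w_3 = 2, d_3 = 1.5, h_3 = 3, cx_4 = 2.5, cy_4 = 2.5, cz_4 = 5.5, h_4 = 2, cx_5 = 7.5, cy_5 = 5.5, cz_5 = 6.5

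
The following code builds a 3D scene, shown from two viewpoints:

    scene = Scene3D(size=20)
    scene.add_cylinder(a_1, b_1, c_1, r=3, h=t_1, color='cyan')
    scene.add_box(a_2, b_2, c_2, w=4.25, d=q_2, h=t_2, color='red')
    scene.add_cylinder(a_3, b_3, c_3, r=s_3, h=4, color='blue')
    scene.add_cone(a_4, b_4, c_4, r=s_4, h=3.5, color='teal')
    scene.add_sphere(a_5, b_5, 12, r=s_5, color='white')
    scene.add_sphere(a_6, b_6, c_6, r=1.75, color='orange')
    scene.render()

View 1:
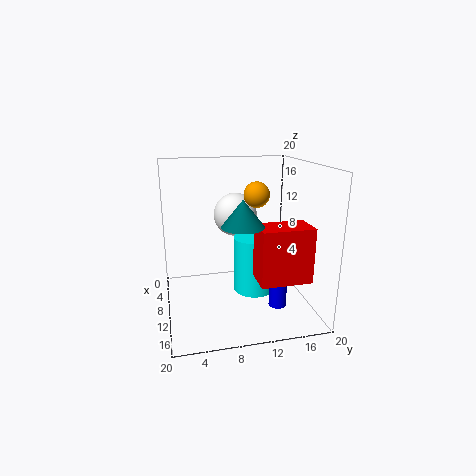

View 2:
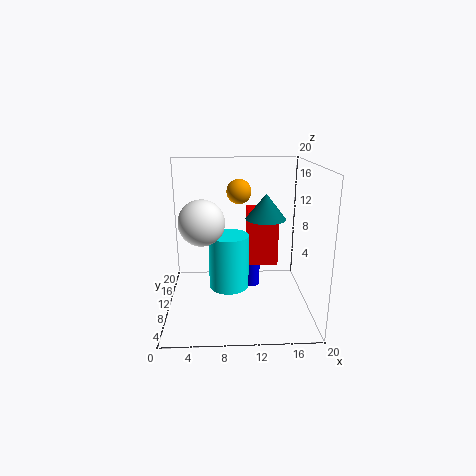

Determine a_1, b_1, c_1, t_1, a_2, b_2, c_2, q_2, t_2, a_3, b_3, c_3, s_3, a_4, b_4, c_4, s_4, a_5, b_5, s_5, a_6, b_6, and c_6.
a_1 = 8.75
b_1 = 12.75
c_1 = 1.25
t_1 = 8.25
a_2 = 11.75
b_2 = 11.75
c_2 = 5
q_2 = 7
t_2 = 7.5
a_3 = 12.5
b_3 = 15.25
c_3 = 0.25
s_3 = 1.25
a_4 = 13.75
b_4 = 9.75
c_4 = 12.75
s_4 = 2.75
a_5 = 5
b_5 = 10.75
s_5 = 3.25
a_6 = 10.25
b_6 = 12.5
c_6 = 16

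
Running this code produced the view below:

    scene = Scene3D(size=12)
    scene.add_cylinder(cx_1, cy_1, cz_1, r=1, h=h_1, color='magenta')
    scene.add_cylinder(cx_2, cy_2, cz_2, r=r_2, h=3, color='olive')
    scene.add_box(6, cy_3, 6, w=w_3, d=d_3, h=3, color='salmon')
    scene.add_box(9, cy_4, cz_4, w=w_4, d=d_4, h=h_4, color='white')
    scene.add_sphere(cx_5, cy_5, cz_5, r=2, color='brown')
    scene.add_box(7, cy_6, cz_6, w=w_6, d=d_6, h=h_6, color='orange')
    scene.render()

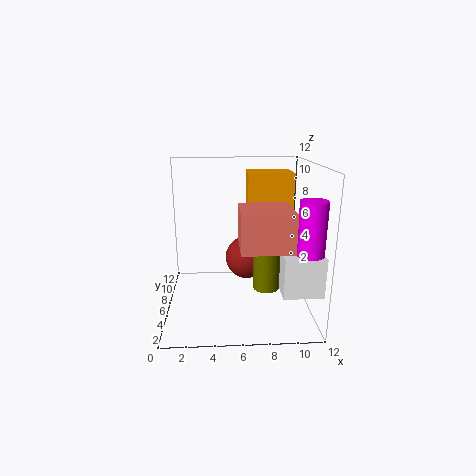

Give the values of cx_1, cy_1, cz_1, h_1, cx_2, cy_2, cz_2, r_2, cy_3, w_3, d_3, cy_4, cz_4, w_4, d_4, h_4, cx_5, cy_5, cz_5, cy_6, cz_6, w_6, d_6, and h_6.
cx_1 = 11, cy_1 = 2, cz_1 = 5, h_1 = 5, cx_2 = 8, cy_2 = 3, cz_2 = 3, r_2 = 1, cy_3 = 2, w_3 = 4, d_3 = 4, cy_4 = 1, cz_4 = 3, w_4 = 3, d_4 = 2, h_4 = 3, cx_5 = 7, cy_5 = 9, cz_5 = 3, cy_6 = 8, cz_6 = 6, w_6 = 4, d_6 = 3, h_6 = 5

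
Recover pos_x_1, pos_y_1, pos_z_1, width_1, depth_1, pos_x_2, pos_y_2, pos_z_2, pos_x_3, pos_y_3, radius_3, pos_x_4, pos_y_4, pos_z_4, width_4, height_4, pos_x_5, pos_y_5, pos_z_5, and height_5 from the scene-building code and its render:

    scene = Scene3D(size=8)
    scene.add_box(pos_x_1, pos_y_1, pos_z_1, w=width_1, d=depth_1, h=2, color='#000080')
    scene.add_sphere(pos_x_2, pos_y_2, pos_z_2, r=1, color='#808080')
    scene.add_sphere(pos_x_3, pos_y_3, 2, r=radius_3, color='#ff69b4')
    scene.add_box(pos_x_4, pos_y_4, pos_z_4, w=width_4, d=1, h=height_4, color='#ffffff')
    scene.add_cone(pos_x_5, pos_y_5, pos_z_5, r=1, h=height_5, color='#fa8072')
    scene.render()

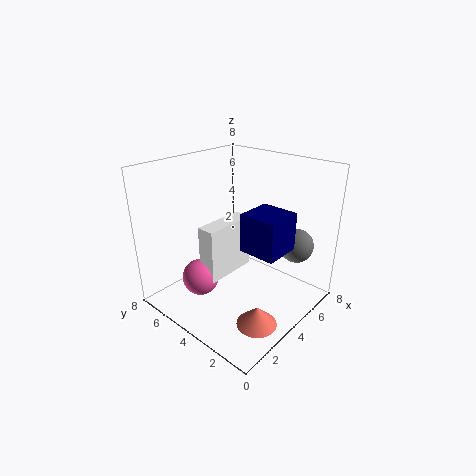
pos_x_1 = 3; pos_y_1 = 1; pos_z_1 = 4; width_1 = 2; depth_1 = 2; pos_x_2 = 7; pos_y_2 = 2; pos_z_2 = 3; pos_x_3 = 2; pos_y_3 = 5; radius_3 = 1; pos_x_4 = 2; pos_y_4 = 4; pos_z_4 = 2; width_4 = 3; height_4 = 3; pos_x_5 = 2; pos_y_5 = 1; pos_z_5 = 1; height_5 = 1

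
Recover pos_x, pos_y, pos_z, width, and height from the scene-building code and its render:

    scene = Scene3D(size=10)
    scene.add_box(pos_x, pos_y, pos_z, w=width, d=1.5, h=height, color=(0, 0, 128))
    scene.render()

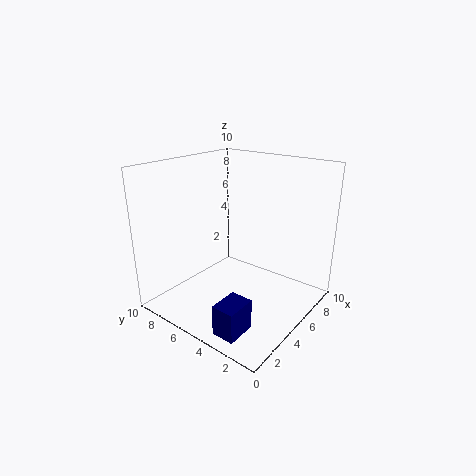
pos_x = 0.5; pos_y = 2; pos_z = 0.5; width = 2; height = 2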